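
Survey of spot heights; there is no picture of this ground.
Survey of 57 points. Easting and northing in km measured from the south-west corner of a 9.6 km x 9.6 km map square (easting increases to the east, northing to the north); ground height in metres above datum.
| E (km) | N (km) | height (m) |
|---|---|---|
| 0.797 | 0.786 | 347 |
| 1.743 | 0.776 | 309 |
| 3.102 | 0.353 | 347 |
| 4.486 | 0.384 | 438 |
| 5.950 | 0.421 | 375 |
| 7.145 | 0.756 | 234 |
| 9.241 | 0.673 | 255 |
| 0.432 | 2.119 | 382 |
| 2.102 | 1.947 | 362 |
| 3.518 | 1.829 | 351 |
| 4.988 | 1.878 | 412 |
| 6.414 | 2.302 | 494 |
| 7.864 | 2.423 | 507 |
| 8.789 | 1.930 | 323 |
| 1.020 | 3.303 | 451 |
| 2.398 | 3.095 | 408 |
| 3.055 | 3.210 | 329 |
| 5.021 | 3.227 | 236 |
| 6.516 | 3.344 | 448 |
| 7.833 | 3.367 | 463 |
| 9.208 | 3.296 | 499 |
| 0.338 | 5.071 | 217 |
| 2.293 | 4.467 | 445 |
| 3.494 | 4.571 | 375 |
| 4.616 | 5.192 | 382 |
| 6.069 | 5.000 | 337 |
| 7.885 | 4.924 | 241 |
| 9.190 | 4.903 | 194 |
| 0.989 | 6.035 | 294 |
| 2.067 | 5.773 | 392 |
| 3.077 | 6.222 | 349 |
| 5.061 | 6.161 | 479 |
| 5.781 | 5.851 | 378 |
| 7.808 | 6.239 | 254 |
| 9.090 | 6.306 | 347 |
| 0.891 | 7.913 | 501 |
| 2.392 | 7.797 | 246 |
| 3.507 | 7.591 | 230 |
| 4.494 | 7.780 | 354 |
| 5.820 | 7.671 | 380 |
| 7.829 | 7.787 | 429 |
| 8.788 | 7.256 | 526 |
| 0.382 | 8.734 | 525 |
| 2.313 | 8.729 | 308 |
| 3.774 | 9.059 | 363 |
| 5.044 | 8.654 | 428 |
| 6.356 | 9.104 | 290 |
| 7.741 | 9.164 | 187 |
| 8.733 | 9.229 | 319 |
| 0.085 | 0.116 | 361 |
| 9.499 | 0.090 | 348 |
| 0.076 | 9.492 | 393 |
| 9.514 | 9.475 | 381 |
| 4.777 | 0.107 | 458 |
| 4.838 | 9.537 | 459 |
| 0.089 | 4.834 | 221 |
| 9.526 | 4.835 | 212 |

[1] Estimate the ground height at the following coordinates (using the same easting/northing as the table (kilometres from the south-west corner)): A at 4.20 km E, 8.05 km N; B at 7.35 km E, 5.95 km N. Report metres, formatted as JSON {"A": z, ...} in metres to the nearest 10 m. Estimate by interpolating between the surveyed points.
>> {"A": 360, "B": 270}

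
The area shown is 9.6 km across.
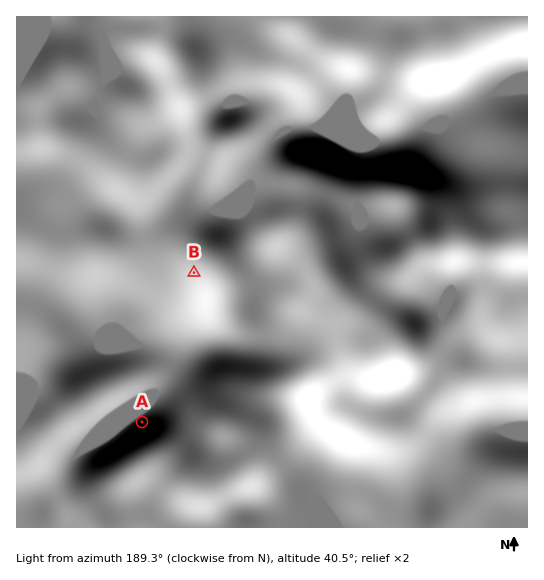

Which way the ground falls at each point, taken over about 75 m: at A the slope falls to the NW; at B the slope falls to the SW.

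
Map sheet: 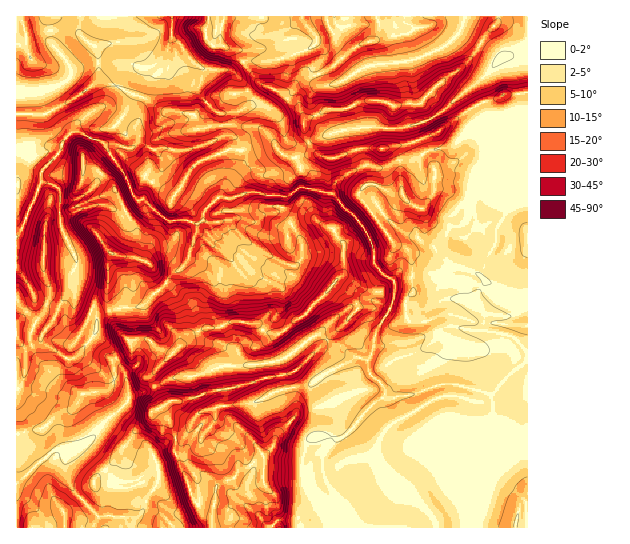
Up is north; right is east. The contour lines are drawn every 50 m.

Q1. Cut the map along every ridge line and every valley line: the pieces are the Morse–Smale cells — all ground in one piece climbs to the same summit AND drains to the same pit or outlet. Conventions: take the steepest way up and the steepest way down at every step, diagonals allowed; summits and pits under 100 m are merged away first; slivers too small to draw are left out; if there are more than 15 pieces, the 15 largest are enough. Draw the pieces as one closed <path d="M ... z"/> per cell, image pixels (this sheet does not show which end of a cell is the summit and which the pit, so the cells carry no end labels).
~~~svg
<path d="M511 56l-12 3-18 21-47 37-31 11-13 1-24-2-27 4-30 11 3 7 6 6-5-2-23 4-7-2-7-8-5-10-10-9-30-4-8 2 0 9 10 1 6 6 1 5-1 16-19 32 1 2 10 2 18-7 40 4 12-9 30 6 7-13 27-15 18 3 16-8 12 0 8-3 8-6 19-3 9-4 16-16 15-9 11-3 18 1-10 6-12 12-6 42-6-1-9 7-7 18-14 17-7 29 4 15 5 4-8 6-16 1-6 3-14 0-8-3-8 6 0 22-17 30-3 19-5 9 1 14 12 10 4 11-21 19-19 23-14 5-8 16 1 20 8 14 12 15 7 22 177-1 0-468-13 0z"/><path d="M17 269l0 214 34-31 7-4 8 0 3 3-4 10 0 10 4 12 6 10 24 24-5 11 257-1-7-21-12-15-8-14-1-20 8-16 14-5 19-23 21-19-4-11-12-10-1-14 5-9 3-19 17-30 2-19-4-3-9-6-5 8-2 20-10-1-15 7-16 12-16 16-7 2-22 19-26 8-42 3-2 6 4 14 0 18-26 10-9 18-5 4-14 3-12 9-4 4 4 12 0 6-4 0-19 10-13 0-7-2-31-33 14-13 6-10 25-22 0-16-4-14-13-22-16-15 2-13-1-7-17-7-4-5 0-19-2-6-1 10-11 16-4 4-20-7-13-23z"/><path d="M302 187l-13 9-40-4-18 7-13-2-14 14-1 10-6 4 0 6-10 31-6 7-10 6-10 14-20 18-24 1-20 7-2 19 16 15 13 22 4 14 1 12 45-20 20-1 31-11 29 0 27-5 8-4 22-19 7-2 16-16 16-12 15-7 11 1 1-20 4-8-6-8-2-18-8-17-32-37z"/><path d="M79 16l-63 1 0 218 8-10 17-42 10 1 8 5 0 22 2 8 32-14 13 0 12 7 5 0 16-12 4 0 26 21 17-1 12 4 5-3 1-10 16-14 19-34 0-21-6-6-10 0-1-11-24 4-2-10-3-4-30-4-14-11-16-5-14-8-16-6-6 2 2-6-2-26-3-6-13-8-2-7z"/><path d="M514 116l-17 0-11 3-15 9-16 16-5 3-23 4-8 6-8 3-12 0-16 8-18-3-15 7-14 10-4 11 33 37 8 17 2 18 8 10 10 5 8-7 8 3 14 0 6-3 16-1 8-6-5-4-4-15 7-29 14-17 7-18 9-7 6 1 6-42 12-12z"/><path d="M461 29l-11 14-32 16-48 6-39 20-26-1-10 5-7 10 7 4 8 11 1 17 4 11 31-11 15-3 49 0 23-7 16-9 39-32 20-22z"/><path d="M143 200l-4 0-16 12-5 0-12-7-13 0-14 4-19 10 1 10 15 29 0 8-4 8 3 9 0 19 4 5 15 5 3 5 2-4 18-5 17 0 9-3 22-20 8-12 11-7 5-9 0-6 8-20 0-6-11-5-17 1z"/><path d="M171 16l-90 0-2 13 1 5 5 6 9 5 3 6 2 26-3 5 7-1 16 6 14 8 16 5 14 11 30 4 3 4 2 10 24-4 0-12 16-1 5-3 6-4 2-8-11-19-6-6-8-3-23 0-11-7-11-16-9-8z"/><path d="M527 16l-226 1 3 6 13 16-1 8 4 8 0 6-4 6 0 7 7 11 8 0 39-20 39-4 25-9 16-9 11-14 38 28 12-1 4 3 12 0z"/><path d="M218 368l-24 8-20 1-27 14-17 5-3 7-20 16-10 14-14 13 34 34 17 1 19-10 4 0 0-6-4-8 1-5 15-12 14-3 5-4 9-18 26-10 0-18z"/><path d="M47 183l-7 0-16 42-8 12 0 32 8 8 13 23 21 7 14-20 0-14 4-7 0-8-15-29-2-18 1-20-3-4z"/><path d="M66 448l-8 0-7 4-35 31 1 45 76-1 6-10-24-24-6-10-4-12 0-10 4-10z"/><path d="M301 16l-91 0-5 18 2 5 4 5 27 7 5 10 34-1 30-11 9-6 1-4-2-5-11-11z"/><path d="M243 63l-11 8 13 15 6 11 0 5-4 5-9 5-16 1 1 12 38 3 10 9 6 12 6 6 7 2 25-4-6-10-12 2-10-4-4-15-11-16 5-1 10-11-6-6-20-8z"/><path d="M278 212l-12 1-9 8-12-2-16 2 21 23 32 19 13 2 6-6 0-17-9-17z"/>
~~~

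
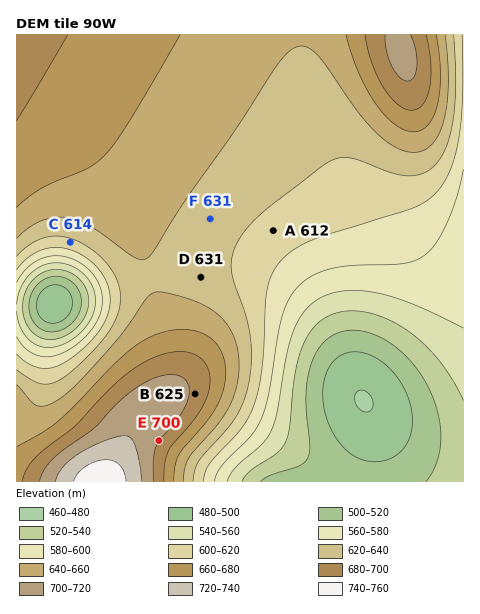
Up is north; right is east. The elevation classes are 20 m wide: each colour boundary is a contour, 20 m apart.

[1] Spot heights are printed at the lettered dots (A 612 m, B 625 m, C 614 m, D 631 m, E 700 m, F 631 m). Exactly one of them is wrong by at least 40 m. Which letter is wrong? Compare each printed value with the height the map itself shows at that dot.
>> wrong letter B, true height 695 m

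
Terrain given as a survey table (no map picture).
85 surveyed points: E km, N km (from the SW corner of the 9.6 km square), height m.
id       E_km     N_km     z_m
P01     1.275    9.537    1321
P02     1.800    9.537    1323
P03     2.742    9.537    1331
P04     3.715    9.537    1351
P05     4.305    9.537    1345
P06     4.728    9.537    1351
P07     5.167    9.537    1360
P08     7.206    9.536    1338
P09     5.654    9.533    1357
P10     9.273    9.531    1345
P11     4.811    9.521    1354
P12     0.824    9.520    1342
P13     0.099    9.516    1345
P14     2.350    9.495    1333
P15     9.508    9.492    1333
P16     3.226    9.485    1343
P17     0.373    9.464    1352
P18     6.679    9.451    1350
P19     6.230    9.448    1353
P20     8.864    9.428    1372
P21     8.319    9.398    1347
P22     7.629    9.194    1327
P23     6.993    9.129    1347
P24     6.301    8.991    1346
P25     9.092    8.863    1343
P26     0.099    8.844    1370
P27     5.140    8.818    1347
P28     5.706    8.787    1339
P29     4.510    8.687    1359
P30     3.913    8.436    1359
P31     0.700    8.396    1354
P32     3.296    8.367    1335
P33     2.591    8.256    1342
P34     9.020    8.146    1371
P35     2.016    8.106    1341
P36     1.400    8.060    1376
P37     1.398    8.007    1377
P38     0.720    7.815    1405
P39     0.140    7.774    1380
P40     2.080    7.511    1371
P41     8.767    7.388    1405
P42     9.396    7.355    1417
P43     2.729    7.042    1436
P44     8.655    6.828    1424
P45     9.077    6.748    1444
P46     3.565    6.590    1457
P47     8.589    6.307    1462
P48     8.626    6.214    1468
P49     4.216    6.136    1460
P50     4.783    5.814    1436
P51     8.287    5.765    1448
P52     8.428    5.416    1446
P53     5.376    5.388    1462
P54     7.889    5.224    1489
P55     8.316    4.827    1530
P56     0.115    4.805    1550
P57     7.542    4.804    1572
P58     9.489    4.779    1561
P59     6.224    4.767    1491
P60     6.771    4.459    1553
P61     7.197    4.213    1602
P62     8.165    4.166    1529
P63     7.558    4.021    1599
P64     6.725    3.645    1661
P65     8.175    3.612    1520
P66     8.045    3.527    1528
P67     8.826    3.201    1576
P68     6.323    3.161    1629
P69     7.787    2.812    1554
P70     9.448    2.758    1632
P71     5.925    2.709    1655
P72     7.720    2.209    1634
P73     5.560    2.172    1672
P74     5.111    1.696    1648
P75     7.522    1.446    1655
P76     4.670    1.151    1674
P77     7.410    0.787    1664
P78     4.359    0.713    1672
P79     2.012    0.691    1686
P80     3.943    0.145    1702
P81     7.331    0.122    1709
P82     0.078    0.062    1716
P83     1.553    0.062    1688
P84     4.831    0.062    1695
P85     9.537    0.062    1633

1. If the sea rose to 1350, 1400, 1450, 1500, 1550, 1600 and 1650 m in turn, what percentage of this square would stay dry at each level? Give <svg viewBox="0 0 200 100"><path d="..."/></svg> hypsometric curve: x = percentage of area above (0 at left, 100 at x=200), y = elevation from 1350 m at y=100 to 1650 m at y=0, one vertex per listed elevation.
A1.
<svg viewBox="0 0 200 100"><path d="M182 100l-25-17-26-16-23-17-20-17-26-16-26-17"/></svg>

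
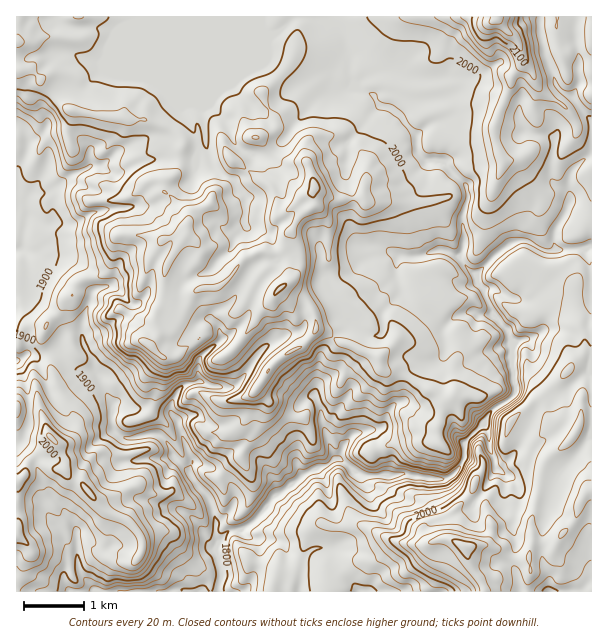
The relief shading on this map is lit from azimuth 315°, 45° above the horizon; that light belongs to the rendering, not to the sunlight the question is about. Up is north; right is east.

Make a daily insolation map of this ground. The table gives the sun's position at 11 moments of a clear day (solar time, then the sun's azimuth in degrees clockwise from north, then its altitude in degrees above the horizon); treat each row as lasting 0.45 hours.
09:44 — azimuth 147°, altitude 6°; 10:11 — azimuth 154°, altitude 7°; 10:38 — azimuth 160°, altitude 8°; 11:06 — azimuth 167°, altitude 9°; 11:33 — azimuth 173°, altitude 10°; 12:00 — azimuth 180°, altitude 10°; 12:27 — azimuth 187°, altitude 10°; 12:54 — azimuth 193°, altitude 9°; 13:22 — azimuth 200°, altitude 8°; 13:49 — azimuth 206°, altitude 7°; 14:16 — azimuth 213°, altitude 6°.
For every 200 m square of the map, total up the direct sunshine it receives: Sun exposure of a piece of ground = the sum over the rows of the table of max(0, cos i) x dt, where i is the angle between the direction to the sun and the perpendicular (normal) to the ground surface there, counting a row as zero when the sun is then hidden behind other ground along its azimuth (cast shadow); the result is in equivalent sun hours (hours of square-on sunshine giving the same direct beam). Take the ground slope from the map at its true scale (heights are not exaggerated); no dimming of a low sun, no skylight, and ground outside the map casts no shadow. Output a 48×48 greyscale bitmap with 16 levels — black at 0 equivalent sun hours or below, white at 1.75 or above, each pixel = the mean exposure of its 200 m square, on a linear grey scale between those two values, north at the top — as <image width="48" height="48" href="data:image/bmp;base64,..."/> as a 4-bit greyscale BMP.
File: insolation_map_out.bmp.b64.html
<image width="48" height="48" href="data:image/bmp;base64,Qk32BAAAAAAAAHYAAAAoAAAAMAAAADAAAAABAAQAAAAAAIAEAAATCwAAEwsAABAAAAAAAAAAAAAAABEREQAiIiIAMzMzAERERABVVVUAZmZmAHd3dwCIiIgAmZmZAKqqqgC7u7sAzMzMAN3d3QDu7u4A////AJqHub///sqpdqhWd2ZmmZu5vtuVd5q7l4mYeN3//ImYZnpmZ2ZXmYi+7rtkRoiYd5yZeamHzLqVR4dEVmRWd5qsuJl2Z3aHd6ZmeGZUaauFVlEiRmZlaK3bmaiIZEd4h3JGdniIVpl3hQFWd4mYiXMSJSACI1VXh1VXiZmnIzJKeKQjRWdncwAyEAAEREVDeFZ4mqhCNCKHeX1CI0M1IAIAACEiNDZUeGaIq5RDR5tjinnDESJEEBAQABVDRUZlWJmLuDEnlTUmyKrLQBFSASIgAANyQ1VlRWirgzMiNCI7eMp7tRExEgAAAAJTFnZmQxZ1UzQxASJlirebmbYCz9zf/4AliHV3VCWJUzVFZ2id62ipm9x2mKzN7YNSt2VYdFWVRkAAAGe9q6mpqpaXEUeHdSQTeGZEloQwE1WNura3Zomqq4a8lkZ2Z74iV2Z1V4YiNFZUellVuomsl2iszMhkRri0JXZVRlUjQ0VmiLztvO/ahTq5zNg2d4r+EEZURRQ1M0eZy+dmECjHmoiajL3KhVVYkBRmRBJFRFeJr/+UmVF8u7lpq8uVMyMzIVJIYxFEV3m7r//t/7Qq3Ny5qYZVRERENFM0dmNUd4v//onpScgiv/rMuGZndVZTRENERqqXdYq91VWPUYtyBM2pQRZ2VVVoVBRVRXeZZ4dkJXdmiErIZGtSNlREVVVEWthEZURZmJ10RmZ0epauynRFZlQ0V0IQfJmGVVQ3qjJyFWaJpmeLp2NWZFNFZoiWtlZmVWVVeGMFhGZ5qWdYlzNmVFVWZlZGNnZmZmZTSJU2l3ZEWHZTeVVkRVVmZVQ6qHdmZmZTElqnZ3d1I4ZkNYd0RFVlZmN1d3d2VVVVRXq4d1h4ckh2VWh1VVUxIxfUJWQjQ2ZmZ4rKV2eGdhFEdldmZmiqdZWLQBI0VXZmZ4eZdFZ1RDEUdmiIiZmZq5h5uYqHmmZmZVMQESRUV1VpSLuIu6mImXiZmoiVV2d3nFEAIzI3pmZmd8yLvLmIiJeKmIeHVmZniIeJh2ICVFVUN3aZh3dmZ4dpmId3ZndmQUU1h2MRJWmVU2YiRVVVVUVnmIdnh3dodCEiNEdTFJdFREJFVWVUQzuFmZd4d3d42lZ2MRNVapQ0aFNFRUVUM4dmeZmJhHaImIplZ3d2dSZ1IhRFU0Vlq4dnVFh4qHaJZ6ipdmZmY2umQjVmQ0VWd2Z3VDNmiGl3iruqqXRWU0EVYhJFRFVYVmZmd2mHd7uru5d2ZURVRlM1VTMzVVR3d2ZUdoeKduzJMjRFVVZmVUV0RVREVmd1VWZkaHi3PKu1RVVDRGZmZUZmVWZmVnd3d2ZVWptUhqh3d1RVVmZmZlMld2ZmZmZmZmZWibhZhmZFZWZmZmZmZmZUd3ZmZmZ3h3eJR7RoZ3ZlZmZmZmZmZmZmZ3dmZnd2Z3nNmnR3iJiJmHZmZmZmZmZmZmZmZ3d3d5vs7FV2Z1VVRGZmZmZmZmZmVVVmd3iJmarP5UV2dmVViYd2ZmZmZmZndVVmd3iZqrpolkZmdQ=="/>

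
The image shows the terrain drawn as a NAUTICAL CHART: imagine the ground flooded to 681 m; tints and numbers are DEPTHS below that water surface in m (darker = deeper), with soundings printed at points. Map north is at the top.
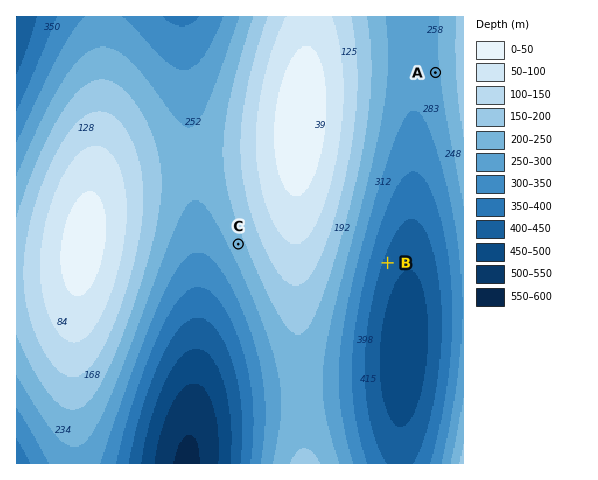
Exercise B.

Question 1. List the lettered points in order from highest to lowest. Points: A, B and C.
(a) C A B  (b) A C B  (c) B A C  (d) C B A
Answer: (a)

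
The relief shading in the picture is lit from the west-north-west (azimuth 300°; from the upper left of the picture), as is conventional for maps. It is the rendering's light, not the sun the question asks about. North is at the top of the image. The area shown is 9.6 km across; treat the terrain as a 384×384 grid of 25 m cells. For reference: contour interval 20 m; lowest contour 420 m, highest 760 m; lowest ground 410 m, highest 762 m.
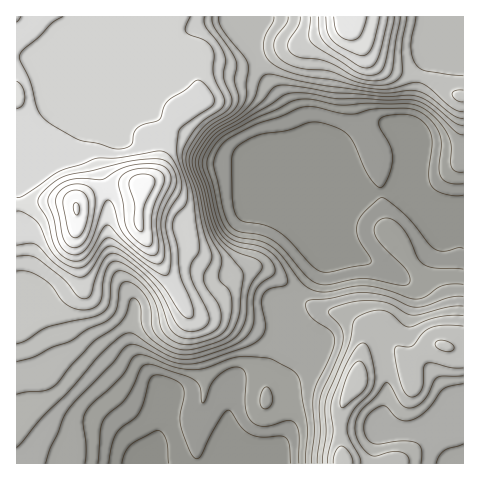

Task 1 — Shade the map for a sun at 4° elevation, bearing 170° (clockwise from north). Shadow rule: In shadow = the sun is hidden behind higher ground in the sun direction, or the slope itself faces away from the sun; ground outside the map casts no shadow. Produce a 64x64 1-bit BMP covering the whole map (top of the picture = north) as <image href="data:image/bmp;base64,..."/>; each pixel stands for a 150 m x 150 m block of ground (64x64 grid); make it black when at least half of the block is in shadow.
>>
<image width="64" height="64" href="data:image/bmp;base64,Qk0+AgAAAAAAAD4AAAAoAAAAQAAAAEAAAAABAAEAAAAAAAACAAATCwAAEwsAAAIAAAAAAAAA////AAAAAAAAAAAAAAAAAAAAAAAAAB4AAAAAAAAAHwAAAAAAAAAeAAAAAAAAAAAAAAAAAAAAAAAAAAAAAAAAAAAAAAAAAAAAAAAAAAAAAAAAAAAAAAgAAAAAAAAADAAAAAAAAAAeAAAAAAAAAB8AAAAAAAAADwAAAAAAAAAPgAAAAAAAAA+AAAAAAAAAD4AAAAAAAAAHAAAAAAAAAAMAAAAAAAAAAAB/AAAAAAAAAP8AAAAAAAAB/wAAAAAABH//AAAAAAA///8AAAAAAD///wAAAAAAf///AAAAAAB///4AAAAAAH///gAAAAAAf/x+AAAAAP4f+D4AAAAH/gPgHAAAAA/8AAAIAAAAD/wAAAAAAAAP+AAAAAAAAA/4AAAAAAAAD/AAAAAAAAAP4AAAAAAAAA/AAAAAP4AAB4AAAAB/4AAAAAAAAD/wAGAAAAAAH//4YAAAAAAf//4AAAAAAA///AAAAAAAD//8AAAAAAAH//wAAAAAAAf/+AAAAAAAB//wAAAAAAAHj/AAAAAAAAMH4AAAAAAAAgfgAAAAAAAAA8AAAAAAAAABgAAAAAAAAAAAAAAAAAAAAAAAAAAAAAAAAAAAAAAAAAAAAAAAAAAAAAAAAAAAAAAAAAAAAAAAAAAAAAAAAAAAAAAGAAAAAAAAAAwAAAAAAAAAAAAAAAAAAAAAAAAAAA=="/>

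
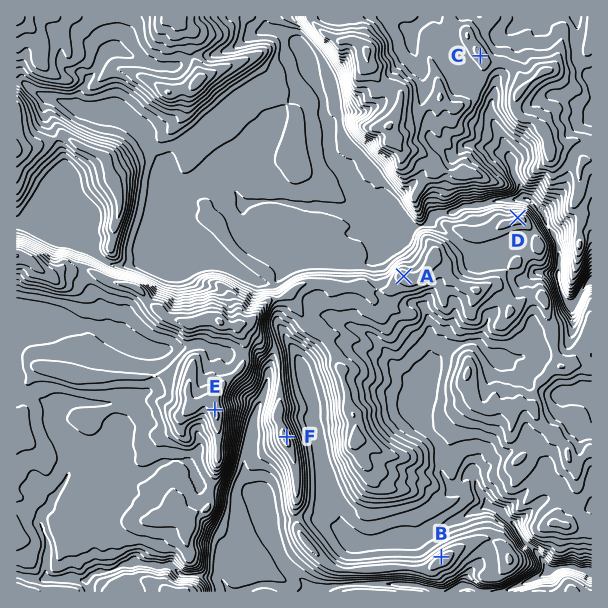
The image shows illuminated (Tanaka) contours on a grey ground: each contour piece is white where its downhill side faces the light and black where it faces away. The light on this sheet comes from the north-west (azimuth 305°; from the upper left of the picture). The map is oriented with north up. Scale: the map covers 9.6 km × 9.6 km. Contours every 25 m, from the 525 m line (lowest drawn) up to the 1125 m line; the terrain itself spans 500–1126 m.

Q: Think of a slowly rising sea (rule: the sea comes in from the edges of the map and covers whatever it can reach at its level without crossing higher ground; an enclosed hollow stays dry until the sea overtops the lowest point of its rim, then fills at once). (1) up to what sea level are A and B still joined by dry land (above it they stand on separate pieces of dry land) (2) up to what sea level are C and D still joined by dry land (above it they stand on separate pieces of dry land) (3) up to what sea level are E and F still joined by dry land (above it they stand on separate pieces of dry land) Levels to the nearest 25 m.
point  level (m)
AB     775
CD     800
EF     850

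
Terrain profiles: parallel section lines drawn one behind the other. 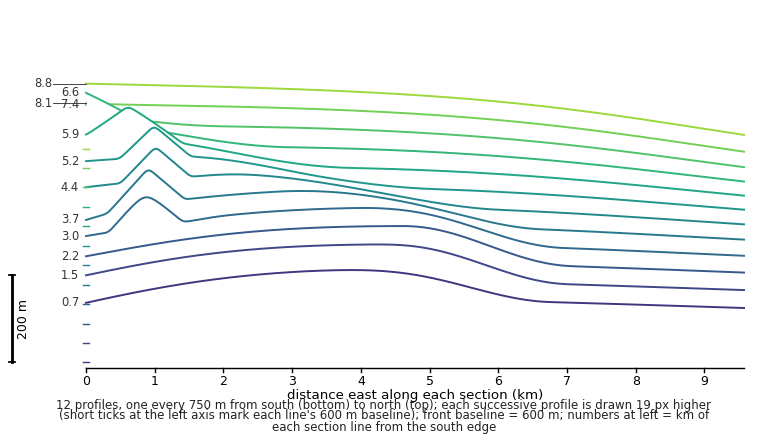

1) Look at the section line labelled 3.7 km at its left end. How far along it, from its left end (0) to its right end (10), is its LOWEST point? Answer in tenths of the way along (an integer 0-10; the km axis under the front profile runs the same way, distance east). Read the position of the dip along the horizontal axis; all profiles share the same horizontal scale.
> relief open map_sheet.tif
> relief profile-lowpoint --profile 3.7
10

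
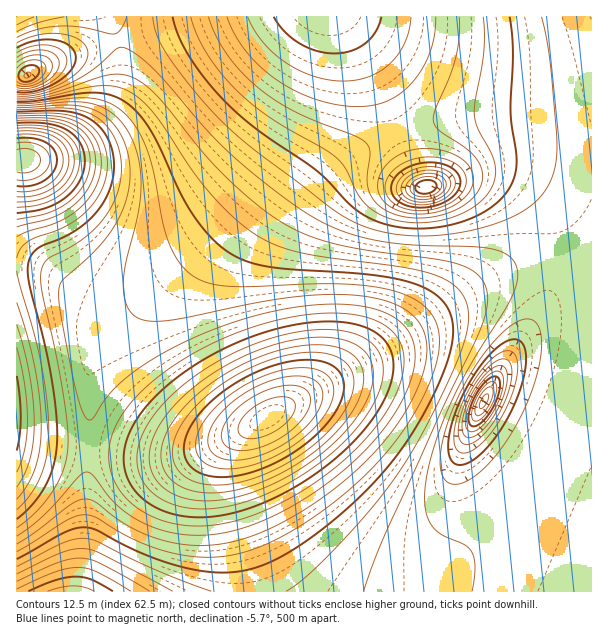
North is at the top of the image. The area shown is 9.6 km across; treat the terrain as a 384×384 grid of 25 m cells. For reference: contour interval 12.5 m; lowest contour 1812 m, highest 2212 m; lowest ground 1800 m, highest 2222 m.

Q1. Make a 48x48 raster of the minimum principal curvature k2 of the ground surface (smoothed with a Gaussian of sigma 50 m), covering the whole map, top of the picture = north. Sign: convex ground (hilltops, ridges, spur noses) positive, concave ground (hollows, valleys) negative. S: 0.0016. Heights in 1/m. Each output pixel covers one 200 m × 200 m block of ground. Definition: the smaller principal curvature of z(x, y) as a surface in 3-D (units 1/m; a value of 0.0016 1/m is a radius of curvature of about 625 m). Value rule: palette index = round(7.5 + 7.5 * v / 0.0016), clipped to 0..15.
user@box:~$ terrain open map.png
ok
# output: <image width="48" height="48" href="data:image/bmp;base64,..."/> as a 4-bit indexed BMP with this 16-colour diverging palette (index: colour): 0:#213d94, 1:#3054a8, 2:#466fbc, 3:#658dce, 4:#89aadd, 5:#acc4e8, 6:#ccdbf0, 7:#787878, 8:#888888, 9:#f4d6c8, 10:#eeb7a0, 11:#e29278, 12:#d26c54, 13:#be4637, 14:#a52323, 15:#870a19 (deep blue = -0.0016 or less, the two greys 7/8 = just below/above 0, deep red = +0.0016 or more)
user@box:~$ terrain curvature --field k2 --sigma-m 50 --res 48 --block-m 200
<image width="48" height="48" href="data:image/bmp;base64,Qk32BAAAAAAAAHYAAAAoAAAAMAAAADAAAAABAAQAAAAAAIAEAAATCwAAEwsAABAAAAAAAAAAlD0hAKhUMAC8b0YAzo1lAN2qiQDoxKwA8NvMAHh4eACIiIgAyNb0AKC37gB4kuIAVGzSADdGvgAjI6UAGQqHAHd3d3d3d3d3d3d3d3d3d3d3d3d3d3d3d3d3d3d3d3d3d3d3d3d3d3d3d3d3d3d3d3d3d3d3d3d3d3d3d3d3d3d3d3d3d3d3d3d3d3eHd3d3d3d3d3d3d3d3d3d3d3d3d4d3d3eIh3d3d3d3d3d3d3d3d3d3d3d3d4d3d3eIiHd3d3d3d3d3d3d3d3d3d3d3d4d3d3d4iId3d3d3d3d3d3d3d3d3d3d3d4d3d3d3iIh3d3d3d3d3d3d3d3d3d3d3d4d3d3d3eIiId3d3d3d3d3d3d3d3d3d3d4d3d3d3d4iIiIh3d3d3d3d3d3d3d3d3d4d3d3d3d3iIiIiId3d3d3d3dmd3d3d3d4d3d3d3d3iIiIiIiHd3d3d3dlZ3d3d3d4d3d3d3d3eIiIiIiId3d3d3d1Rnd3d3d4d3d3d3d3eIiIiIiIiHd3d3d2JHd3d3d4d3d3d3d3d4iIiIiIiHd3d3d3MGd3d3d4d3d3d3d3d3iIiIiIiId3d4h3YCd3d3d4d3d3d3d3d3eIiIiIiIh3d4iHcgZ3d3d4d3d3d3d3d3d4iIiIiIh3d3iHdgN3d3d3d3d3d3d3d3d3eIiIiIh3d3eHd0Jnd3d3d3d3d3d3d3d3d3iIiId3d3d3d2RXd3eHd3d3d3d3d3d3d3d3d3d3d3d3d3Znd3eHd3d3d3d3d3d3d3d3d3d3d3d3d3dnd3eHd3d3d3d3d3d3d3d3d3d3d3d3d3d3d3eHd3d3d3d3d3d3d3d3d3d3d3d3d3d3d3eHd3d3d3d3d3d3d3d3d3d3d3d3d3d3d3eHd3d3d3d3d3d3d3d3d3d3d3d3d3d3d3eHd3d3d3d3d3d3d3d3d3d3d3d3d3d3d3eHd3d3d3d3d3d3d3d3d3d4d3d3d3d3d3eHd3d3d3d3d3d3d3d3d3d3d3d3d3d3d3d3d3d3d3d3d3d3d3d3d3d3d3d3d3d3d3d3d3d3d3d3d3d3d3d3d3d3d3d3d3d3d3d3d3d3d3d3d3d3d3d3d3d3d3d3d3d3d3d3d3d3d3d3d3d3d3d3d3d2VVVmd3d3d3d4iId3d3d3d3d3d3d3d3d2UgAkZ3d3d3d4iIh3d3d3d3d3d3d3d3d3ZUM0Znd3d3d5mIh3d3d3d3d3d3d3d3d3d2ZmZ3d3d3d5mIh3d3d3d3d3d3d3d3d3d3d3d3d3d3d4iIh3d3d3d3d3d3d3d3d3d3d3d3d3d3d4iId3d3d3d3d3d3d3d3d3d3d3d3d4d3d4h3d3d3d3d3d3d3d3d3d3d3d3d4iIh3d3d3d3d3d3d3d3d3d3d3d3d3d3d4iIh3d1ZmZnd3d3d3d3d3d3d3d3d3d3d3eHd3dwJFZnd3d3d3d3d3d3d3d3d3d3d3d3d3dzI0Vmd3d3d3d3d3d3d3d3d3d3d3d3d3d2VVZnd3d3d3d3d3d3d3d3d3d3d3d3d3d3ZmZ3d3d3d3d3d3d3d3d3d3d3d3d3d3d3d3d3d3d3d3d3d3d3d3d3d3d3d3d3d3d3d3d3d3d3d3d3d3d3d3d3d3d3d3d3d3dw=="/>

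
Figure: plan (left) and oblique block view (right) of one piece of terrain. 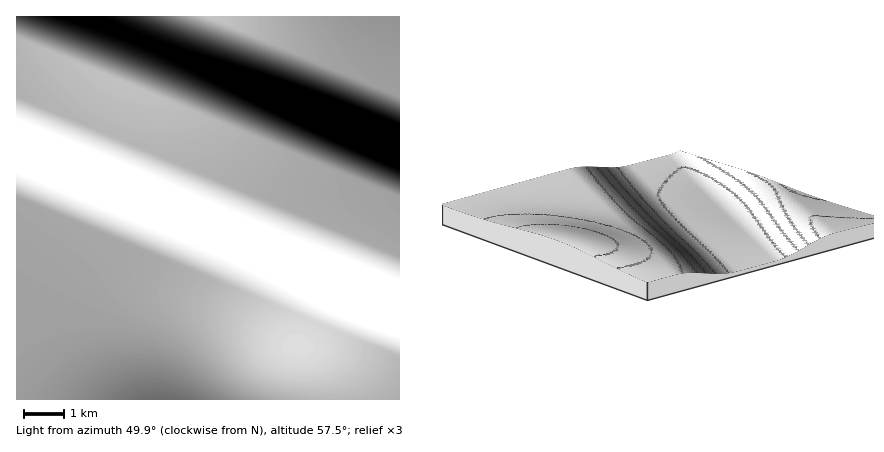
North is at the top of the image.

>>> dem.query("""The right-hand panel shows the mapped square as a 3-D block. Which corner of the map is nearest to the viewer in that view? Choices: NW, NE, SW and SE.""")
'SE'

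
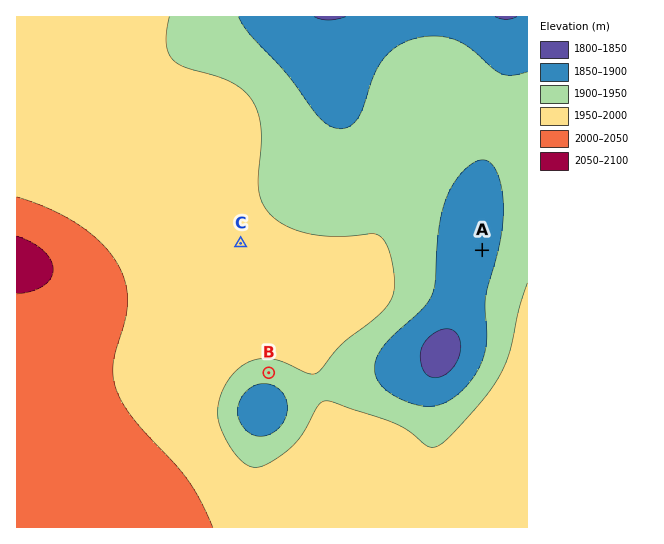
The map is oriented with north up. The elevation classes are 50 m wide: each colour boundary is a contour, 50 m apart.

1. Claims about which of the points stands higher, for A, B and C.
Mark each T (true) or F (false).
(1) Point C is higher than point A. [T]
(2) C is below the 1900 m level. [F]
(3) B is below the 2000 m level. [T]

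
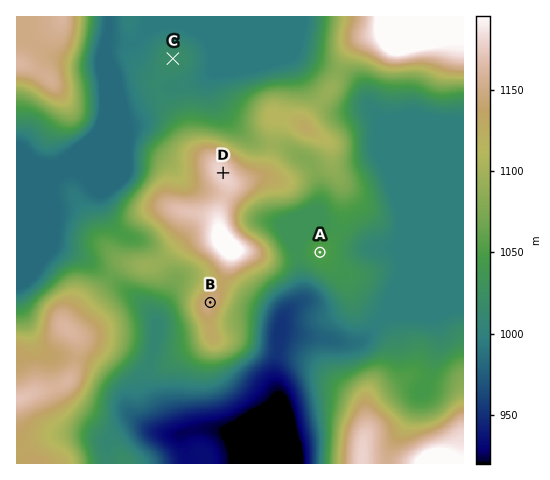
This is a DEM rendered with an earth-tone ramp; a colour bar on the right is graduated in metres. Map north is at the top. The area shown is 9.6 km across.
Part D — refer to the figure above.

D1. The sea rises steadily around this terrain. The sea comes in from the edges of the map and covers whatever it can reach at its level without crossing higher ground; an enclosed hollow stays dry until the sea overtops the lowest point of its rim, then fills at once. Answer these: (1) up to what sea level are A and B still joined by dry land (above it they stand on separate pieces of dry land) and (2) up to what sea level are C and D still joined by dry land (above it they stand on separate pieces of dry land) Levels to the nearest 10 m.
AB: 1040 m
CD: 1010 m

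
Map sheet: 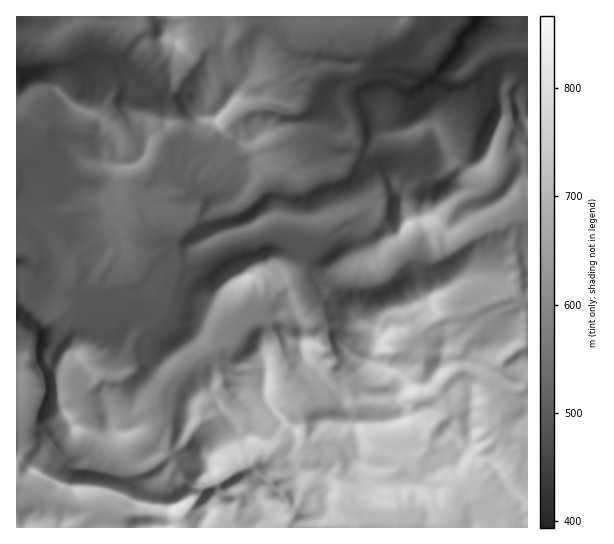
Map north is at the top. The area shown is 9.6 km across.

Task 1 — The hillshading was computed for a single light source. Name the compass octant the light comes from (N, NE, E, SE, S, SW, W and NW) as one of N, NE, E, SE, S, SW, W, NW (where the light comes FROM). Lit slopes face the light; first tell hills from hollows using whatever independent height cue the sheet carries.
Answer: SE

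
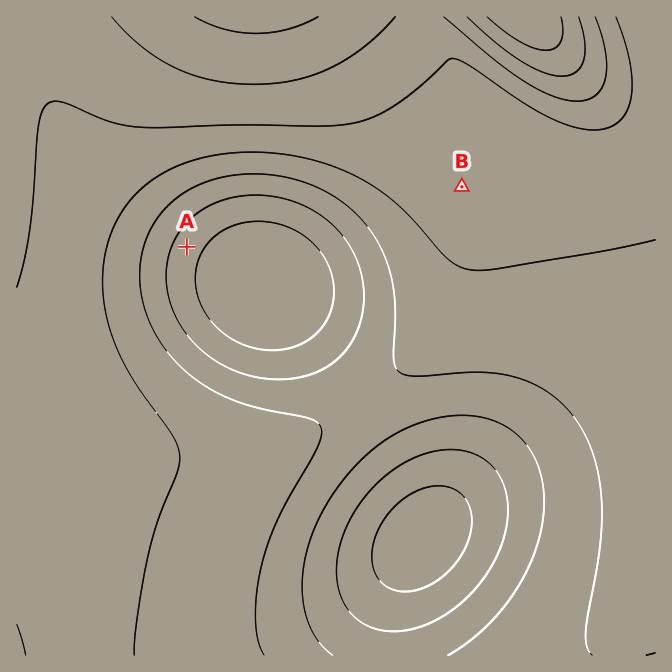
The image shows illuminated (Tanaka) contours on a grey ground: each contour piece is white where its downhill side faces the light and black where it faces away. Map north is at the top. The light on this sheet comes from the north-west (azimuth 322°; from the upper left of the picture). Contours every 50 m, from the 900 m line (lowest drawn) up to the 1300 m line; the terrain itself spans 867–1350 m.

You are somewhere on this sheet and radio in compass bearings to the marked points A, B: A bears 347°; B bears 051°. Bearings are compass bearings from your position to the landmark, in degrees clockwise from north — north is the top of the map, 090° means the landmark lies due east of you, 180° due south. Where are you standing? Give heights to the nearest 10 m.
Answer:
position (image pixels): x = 218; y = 384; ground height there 1040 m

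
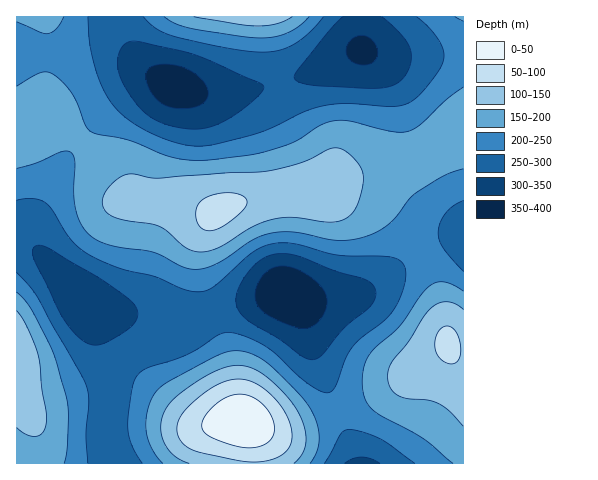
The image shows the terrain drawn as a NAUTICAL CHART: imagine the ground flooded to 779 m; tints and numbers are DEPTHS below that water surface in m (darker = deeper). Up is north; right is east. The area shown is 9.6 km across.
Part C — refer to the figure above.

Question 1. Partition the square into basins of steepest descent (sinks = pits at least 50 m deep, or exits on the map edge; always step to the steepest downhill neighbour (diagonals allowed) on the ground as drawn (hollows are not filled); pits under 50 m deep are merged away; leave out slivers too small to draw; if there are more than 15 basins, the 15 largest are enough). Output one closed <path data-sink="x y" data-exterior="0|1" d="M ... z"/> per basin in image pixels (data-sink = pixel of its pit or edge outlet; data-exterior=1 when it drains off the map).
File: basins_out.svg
<path data-sink="286 293" data-exterior="0" d="M463 130l-35 21-40 10-23 9-28 8-22 14-28 1-49 10-17 7-11 10-10 22 0 28 7 27 20 53 10 55 5 16-29 3-16-1-12-6-32-22-22-9-26 0-59 15-15 1-7-4-7-14-1 79 237 1-1-29-8-14 23 8 30-2 45-17 44-20 53-33 9-12 6 6 9 1z"/><path data-sink="81 299" data-exterior="0" d="M45 119l-13 1-16 10 0 253 6 12 9 7 9 0 54-14 29-3 16 3 14 7 32 22 12 6 16 1 29-3-5-16-10-55-20-53-7-27-1-18 3-15 5-14 9-9-37-11-33 0-14-3-4-4-9-21-17-18-34-28z"/><path data-sink="175 85" data-exterior="0" d="M269 16l-252 0-1 113 20-10 13 1 15 7 51 44 7 10 6 15 8 6 43 1 37 10 12-7 20-6 39-7 26-1 6-7 5-12-1-12-26-38-13-28-7-26z"/><path data-sink="362 50" data-exterior="0" d="M463 16l-194 1 6 40 9 38 13 28 26 38 1 12-10 19 23-14 28-8 23-9 40-10 36-21z"/><path data-sink="362 463" data-exterior="1" d="M448 345l-9 12-44 29-68 30-41 13-19 0-22-7 7 13 2 28 209 1 1-111-10-2z"/>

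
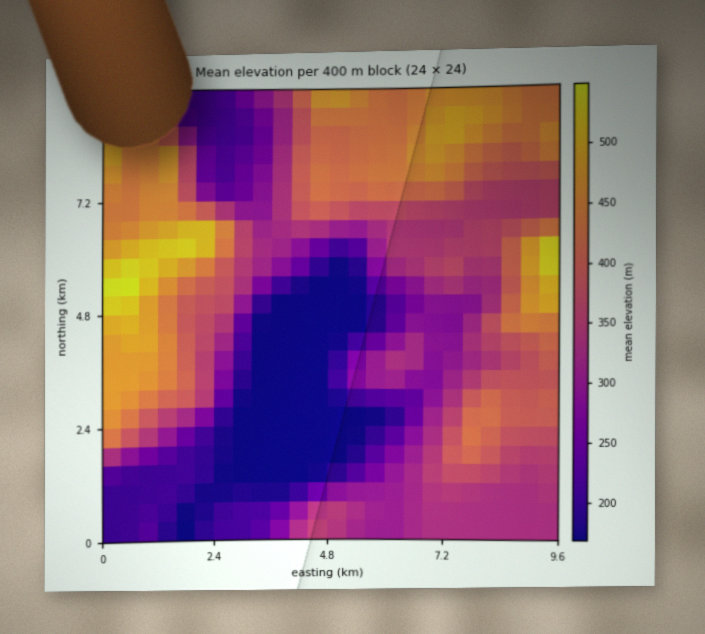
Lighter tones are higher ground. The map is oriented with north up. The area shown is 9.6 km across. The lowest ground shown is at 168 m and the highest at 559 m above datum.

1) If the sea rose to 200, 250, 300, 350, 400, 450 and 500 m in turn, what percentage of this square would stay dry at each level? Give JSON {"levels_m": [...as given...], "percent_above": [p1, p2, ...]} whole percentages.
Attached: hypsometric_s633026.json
{"levels_m": [200, 250, 300, 350, 400, 450, 500], "percent_above": [85, 73, 65, 47, 32, 15, 3]}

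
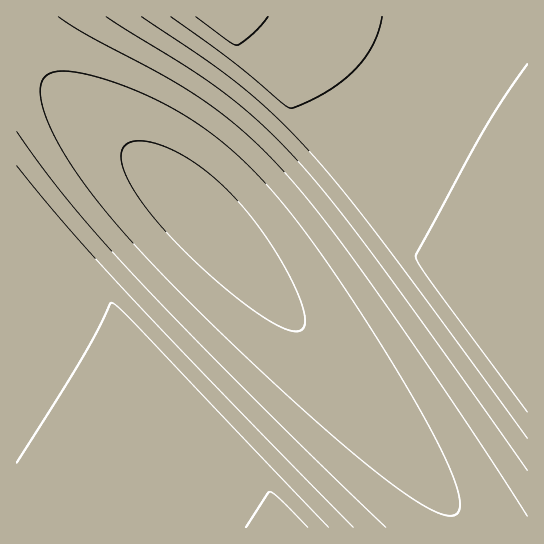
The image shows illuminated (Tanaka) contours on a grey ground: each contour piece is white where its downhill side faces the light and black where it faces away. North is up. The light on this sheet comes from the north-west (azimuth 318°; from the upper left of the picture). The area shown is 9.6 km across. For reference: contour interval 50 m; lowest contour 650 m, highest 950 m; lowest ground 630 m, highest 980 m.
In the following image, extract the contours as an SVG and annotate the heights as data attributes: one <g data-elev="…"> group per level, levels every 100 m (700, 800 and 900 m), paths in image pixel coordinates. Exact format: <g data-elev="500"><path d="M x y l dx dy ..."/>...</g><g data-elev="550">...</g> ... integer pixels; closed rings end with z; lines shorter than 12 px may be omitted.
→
<g data-elev="700"><path d="M446 515l-17-7-26-16-33-25-39-32-106-98-88-90-48-57-18-25-14-24-11-23-5-19 0-14 5-9 6-3 9-2 24 3 34 10 36 15 31 17 28 19 27 23 24 25 36 43 39 55 49 76 38 66 22 43 10 31 1 9-2 7-4 2z"/></g><g data-elev="800"><path d="M353 527l-126-129-100-105-60-67-50-60"/><path d="M106 17l81 50 33 23 37 30 34 34 36 42 44 57 156 217"/></g><g data-elev="900"><path d="M308 527l-29-29-9-6-24 35"/><path d="M527 64l-23 34-21 33-67 126 3 8 11 16 97 131"/><path d="M171 17l55 39 56 47 9 5 16-6 19-10 15-10 13-12 11-12 8-13 6-14 3-14"/></g>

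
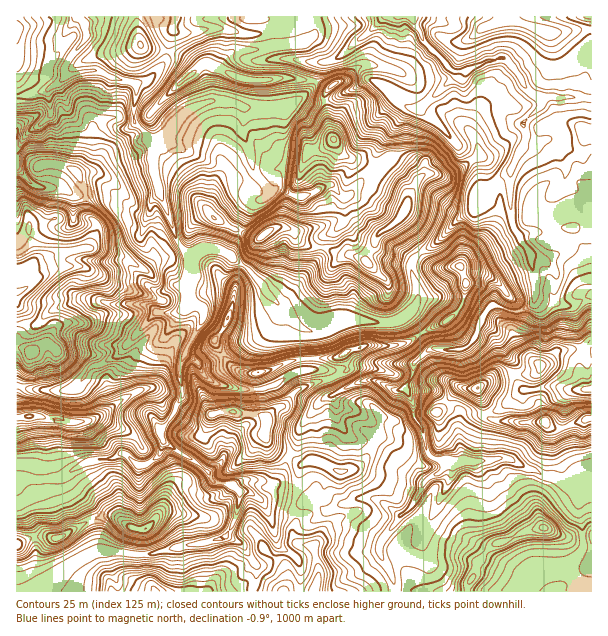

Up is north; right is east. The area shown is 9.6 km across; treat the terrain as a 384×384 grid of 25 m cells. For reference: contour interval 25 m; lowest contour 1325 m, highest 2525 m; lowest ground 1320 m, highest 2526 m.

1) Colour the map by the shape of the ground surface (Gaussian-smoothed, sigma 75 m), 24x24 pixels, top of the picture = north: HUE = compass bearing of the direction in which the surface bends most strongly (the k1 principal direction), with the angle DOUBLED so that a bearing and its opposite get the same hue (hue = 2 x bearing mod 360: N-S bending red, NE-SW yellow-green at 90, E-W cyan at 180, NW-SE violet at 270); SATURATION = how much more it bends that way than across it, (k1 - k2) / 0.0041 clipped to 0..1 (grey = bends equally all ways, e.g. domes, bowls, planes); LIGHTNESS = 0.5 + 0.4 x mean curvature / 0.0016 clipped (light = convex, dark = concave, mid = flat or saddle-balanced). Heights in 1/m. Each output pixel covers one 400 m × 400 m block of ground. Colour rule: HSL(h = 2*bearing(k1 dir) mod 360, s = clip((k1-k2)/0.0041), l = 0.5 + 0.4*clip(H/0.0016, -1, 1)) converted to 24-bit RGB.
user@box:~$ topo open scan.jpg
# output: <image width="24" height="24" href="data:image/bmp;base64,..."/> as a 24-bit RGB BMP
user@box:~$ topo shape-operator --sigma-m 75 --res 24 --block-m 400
<image width="24" height="24" href="data:image/bmp;base64,Qk32BgAAAAAAADYAAAAoAAAAGAAAABgAAAABABgAAAAAAMAGAAATCwAAEwsAAAAAAAAAAAAAe4RZV39eZnGMdb62dYy8ttnYXky9rIm8vYOqVmeIXo6deVOz2LuQSXGbi3GccE+Kep+AXWGDxYVjtH1NXnlyboJ5ioh4iWl3Sb7DvKU+JWkrTG4sU0YKPUgCPFkXXIU9sG6GnjCHVc2CoTlmtth3aUZofotgdUqWdIl0all/aqeO1IKYiH5TX2dGd4RNTZGErGri0cv16q74WyuOu8vw5tT3P3uXQaQ0CoYkUOLiOSijnMh7u3hsqGKmjnRuMo5/qXuRXXSGeKCCX6ul0Ifdyabmqt/sPDjEXnA/X2o8fXhIj3TVlNqe0DXW0qXnXIzDxZHUBrHGbihgtrN2h3paj5VOqotjnktgJZ5rUYWonJd7ZXhqXHZhqcd6iEdUcFdOdn9paoNZWYJ+YJt1q8ppLzl925aOb8LUeAAbOkAOXI0+r6Rbe19jtHZzWp58ep+fNphpI7lXgIe2g2mjeJOarKxYhUU+d35iY3M+iIVRX20kRXwTXScNAKEh04IKMwADBdea7KDPbcKDM7rOlaLOd5G4xnuoZ2B4hs+VjgJTSGMWY2oiZ10lkEkvgKFFX2ZFpGpzf0yQjMy7eL6YUt7mPajWSAC/9cLxhj1vQahj4uG5IltcjIFkiVZ2qXhrrYN/IQ3e9UVCWEmXoWx+olisV2S/sLfqklbD0tH6yNf8lYHu/M/14SQvOw4SAFY123i/1dL5obzz7Lbv2WjJJGVMfFOgecuMqOXhSABw9ODXcyp0XONOLufiVdHnO1TWrrHvRToAMC8DDyoJbKA72nfm4dH6BgC5ff93LhQFb0QBGjYF/0sz4U70DpEDX6UASyIFAxtC74xGzNn/9tT3M1GZqqwrUl8lVnAWmpLVp6DUT8DRHa1eX4NDdIM9cACRsQAsevORiPT+3Lr8oHb/Wzr//c76REXOOesPADMcUOs6VzAqwZBj6C7z3M/qsYLXkMZ3Xaq826WUkzFFVY04MHBGt6JQyFevAGi3/+fMGDobOk8mUGUfPk0ZSa0q8c3+upr//sz/ei4AC2MAEWoyW6U4dMV4ynnT85bnYLdAO6pChoPYumrTpVG7LIwiNJMoEytN/76VNFbGWGB/gV5ok3JLRVkmRjAHVm0ACjAX36v0+9DbATItttkAMVUciI8xmrolzH+CZYJIbUQjkKYjO8icOdOeOH6vSjWIKs+o/7S4YyZcc1NOyGl4V598VUF84PfUDiB0R0ce/uWlIzyhuvvjLB1qfKBbobFqu4rAtIDEZITIW95OUz+mlIXcalnAIkeCS+F4awAPmYwubYNMMKN022rYrurZgt9eDQdEo7Dy4fnSdoXHglCJUTN1ZoxYjJt0cpFKWpqvt3rX69DKOXKUnUOGvRmqjHMdPycPW2P47Nb1gcTUOsTYYpq/2W6k2UA+LX0xATIY5ey2wlKiekp/j0GFcZd4eYpxe5XPhYfYEVS+8O3GlClwMrN+SAxe5ajL0vn2DZqX56rJqqLo2lvRQWSQWZmG7Y3K4cPITpiYBV4IdjgvkCuMkbKGfYuQiH6K1NY/aEAakn0YdzQijbt/NDmHMiqYuuG9sm5caD5METscvEkAOGsRlFo3SHZIVnyT89LDizZEKJOSS3FrQ0uXsaWNbYOBi3t6yg5feJrLrd/chG26kqd6RChmTa+NpKlhs1JWYV2UZlGY72PLkkmzc7NcUKaQOYZ104uQ1uf1qD7yRp6nLHZwkZx7mm2fkox/GsfDr3KMkmFZpXRpq4KcXjl3V4Jffn1Zo66LclSLco6cK1a/6pvpvOvQUW/KTpHQgM+xzpGLPQkrt8uUf1S0TohseHpmlX5j4C3cKYU5pllevJtyVh+t9kViK2tVdZWNnZqDZWSIc4lnJJmPx3Zg37ScL2lFPJJOk406bBErfr+pm3ZtiWdcRoKefnOigq+zdoYtMlefgaq7dJiivDfRej7e8XyrKFojYVgpbFYlbHkuGUIYtdwdfL4Jxo7OaB9QgWM+RZl/iXGooXV8gaaljTeSeYtDgHlNfal8Po1cYYgpbDohhUwiGFwk2km68aTweqniqNP1rqv0oa7xBdvV/8zhnQdnQlS+k7q5YZiyUVcXqLthqEqDp1d9fZCdeoiTn6h9kmmbKH6rm3XDuZjBpc3TIYeairqEvIOisUCIsl8uuEcbjaQ0F14Xu5dgdXyYnq95dQxOzpapWoE7VWsykIhgjqNuYXtusJmDb5ChTC6OU4VRjKFwu51jQD1zhaBAoG4yqoFCYKFZaY6Sso6NlHinNqRjaH5AfiNadsuFc1Sa05G+dHy5dcHAdLW9S1y6"/>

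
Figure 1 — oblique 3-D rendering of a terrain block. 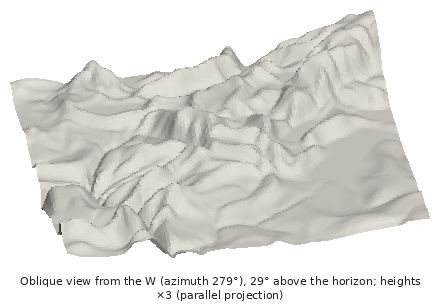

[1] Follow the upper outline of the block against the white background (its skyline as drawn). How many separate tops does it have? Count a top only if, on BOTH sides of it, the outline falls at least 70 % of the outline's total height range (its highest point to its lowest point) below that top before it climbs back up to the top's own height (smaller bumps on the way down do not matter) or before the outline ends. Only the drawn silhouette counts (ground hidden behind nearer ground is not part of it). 0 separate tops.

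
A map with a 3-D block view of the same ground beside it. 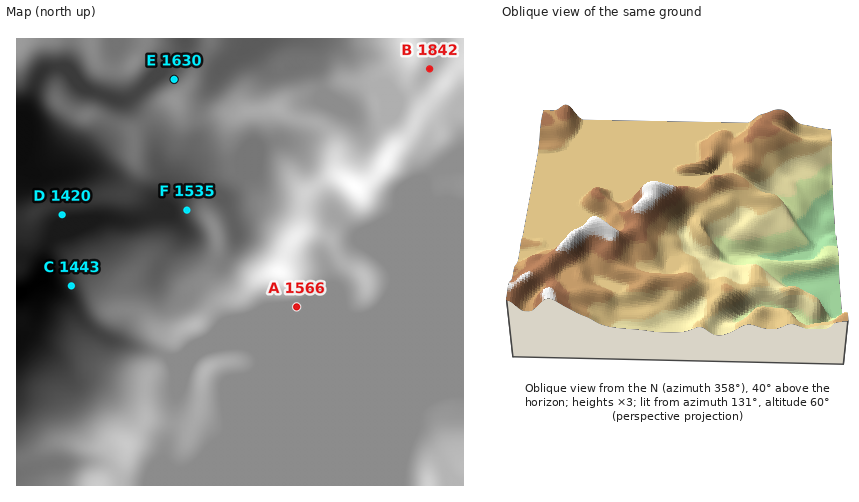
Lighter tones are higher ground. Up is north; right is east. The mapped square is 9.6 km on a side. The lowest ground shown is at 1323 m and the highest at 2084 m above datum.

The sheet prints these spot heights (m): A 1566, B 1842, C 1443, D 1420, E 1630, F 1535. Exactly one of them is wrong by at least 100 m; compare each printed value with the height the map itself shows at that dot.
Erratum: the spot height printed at A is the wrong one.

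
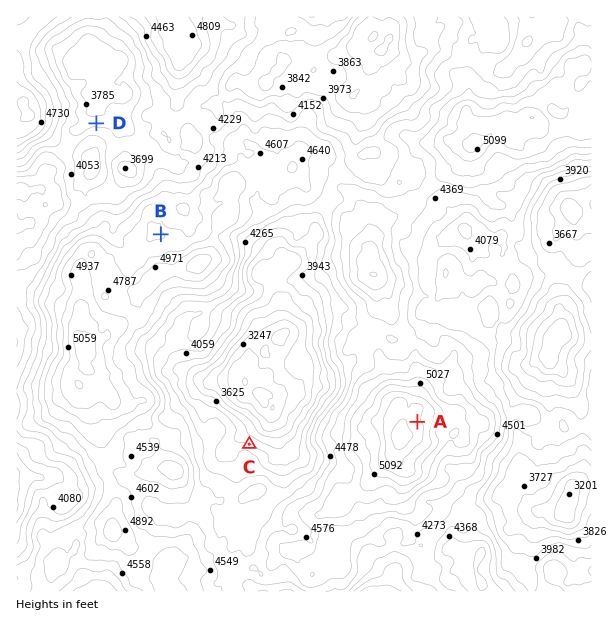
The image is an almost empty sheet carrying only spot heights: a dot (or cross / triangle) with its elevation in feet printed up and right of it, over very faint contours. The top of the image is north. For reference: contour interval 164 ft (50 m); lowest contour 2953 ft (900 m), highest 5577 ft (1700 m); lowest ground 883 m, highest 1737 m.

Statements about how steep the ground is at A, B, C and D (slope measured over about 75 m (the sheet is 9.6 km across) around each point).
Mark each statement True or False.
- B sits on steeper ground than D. False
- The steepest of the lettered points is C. True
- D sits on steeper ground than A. True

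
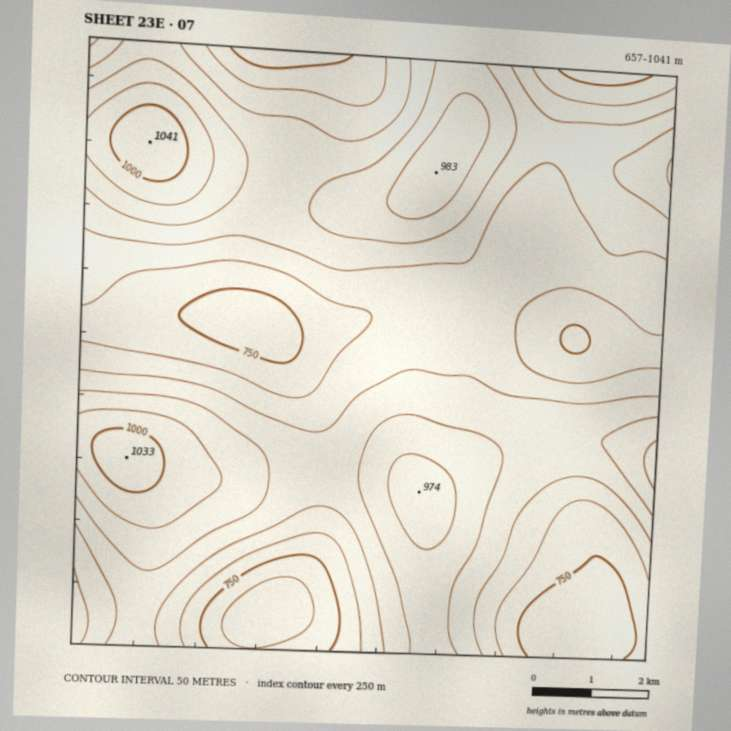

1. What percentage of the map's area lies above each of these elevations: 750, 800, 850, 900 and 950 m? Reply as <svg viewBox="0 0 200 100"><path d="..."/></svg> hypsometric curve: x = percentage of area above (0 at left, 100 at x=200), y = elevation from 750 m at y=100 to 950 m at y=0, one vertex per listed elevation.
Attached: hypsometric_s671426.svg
<svg viewBox="0 0 200 100"><path d="M183 100l-30-25-48-25-52-25-33-25"/></svg>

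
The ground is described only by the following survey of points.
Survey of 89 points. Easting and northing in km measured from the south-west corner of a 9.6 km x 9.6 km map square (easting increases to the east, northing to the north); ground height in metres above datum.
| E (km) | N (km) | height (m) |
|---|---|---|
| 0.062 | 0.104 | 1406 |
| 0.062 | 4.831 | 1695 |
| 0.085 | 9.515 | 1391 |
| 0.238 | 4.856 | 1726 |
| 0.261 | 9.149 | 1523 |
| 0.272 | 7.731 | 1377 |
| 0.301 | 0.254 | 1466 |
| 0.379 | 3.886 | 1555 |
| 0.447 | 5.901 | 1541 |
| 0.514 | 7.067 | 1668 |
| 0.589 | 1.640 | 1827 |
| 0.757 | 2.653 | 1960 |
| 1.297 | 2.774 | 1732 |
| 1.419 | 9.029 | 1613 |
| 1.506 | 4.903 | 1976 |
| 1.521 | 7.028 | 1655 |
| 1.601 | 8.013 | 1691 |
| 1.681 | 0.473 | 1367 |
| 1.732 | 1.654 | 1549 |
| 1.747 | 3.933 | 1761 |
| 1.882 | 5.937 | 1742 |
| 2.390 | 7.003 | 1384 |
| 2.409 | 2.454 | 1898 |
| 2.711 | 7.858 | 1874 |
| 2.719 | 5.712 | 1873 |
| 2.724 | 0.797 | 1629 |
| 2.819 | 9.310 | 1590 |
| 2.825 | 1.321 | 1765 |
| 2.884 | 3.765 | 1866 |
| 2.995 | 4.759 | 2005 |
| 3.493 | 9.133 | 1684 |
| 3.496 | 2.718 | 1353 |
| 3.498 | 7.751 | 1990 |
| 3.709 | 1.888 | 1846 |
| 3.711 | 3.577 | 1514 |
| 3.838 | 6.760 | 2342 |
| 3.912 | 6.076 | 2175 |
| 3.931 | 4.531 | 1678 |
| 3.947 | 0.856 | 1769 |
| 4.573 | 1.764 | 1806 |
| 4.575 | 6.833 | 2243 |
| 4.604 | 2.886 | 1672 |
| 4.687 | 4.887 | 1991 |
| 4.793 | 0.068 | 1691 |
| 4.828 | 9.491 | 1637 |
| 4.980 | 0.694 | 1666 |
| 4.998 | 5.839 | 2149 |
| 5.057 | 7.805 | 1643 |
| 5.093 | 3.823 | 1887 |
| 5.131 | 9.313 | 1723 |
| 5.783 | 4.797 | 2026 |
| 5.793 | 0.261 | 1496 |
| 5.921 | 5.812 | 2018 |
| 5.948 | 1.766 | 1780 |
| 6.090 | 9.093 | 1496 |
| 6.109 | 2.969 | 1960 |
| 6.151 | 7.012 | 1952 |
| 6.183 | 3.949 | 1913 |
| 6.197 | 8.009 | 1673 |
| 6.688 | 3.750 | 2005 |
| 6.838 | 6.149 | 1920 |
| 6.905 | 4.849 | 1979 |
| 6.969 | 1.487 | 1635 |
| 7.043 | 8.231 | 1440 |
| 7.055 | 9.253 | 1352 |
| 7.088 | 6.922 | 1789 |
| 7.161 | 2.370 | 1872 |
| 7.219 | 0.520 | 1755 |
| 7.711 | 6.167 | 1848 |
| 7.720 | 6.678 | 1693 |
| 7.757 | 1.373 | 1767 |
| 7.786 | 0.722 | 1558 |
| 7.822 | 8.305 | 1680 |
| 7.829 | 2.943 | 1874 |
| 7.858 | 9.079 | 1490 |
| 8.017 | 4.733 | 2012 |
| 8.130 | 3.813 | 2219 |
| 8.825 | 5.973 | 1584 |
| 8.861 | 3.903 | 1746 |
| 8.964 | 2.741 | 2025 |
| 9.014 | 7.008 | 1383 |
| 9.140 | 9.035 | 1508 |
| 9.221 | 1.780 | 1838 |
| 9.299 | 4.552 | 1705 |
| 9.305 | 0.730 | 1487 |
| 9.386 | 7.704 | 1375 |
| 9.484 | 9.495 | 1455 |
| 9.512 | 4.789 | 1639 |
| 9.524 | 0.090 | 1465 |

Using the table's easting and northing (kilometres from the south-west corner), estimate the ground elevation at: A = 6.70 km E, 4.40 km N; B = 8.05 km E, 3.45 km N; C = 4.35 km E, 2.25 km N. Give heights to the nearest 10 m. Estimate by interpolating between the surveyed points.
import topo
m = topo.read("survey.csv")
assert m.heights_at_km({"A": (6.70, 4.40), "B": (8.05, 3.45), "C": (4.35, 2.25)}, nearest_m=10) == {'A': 2060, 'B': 2170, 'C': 1730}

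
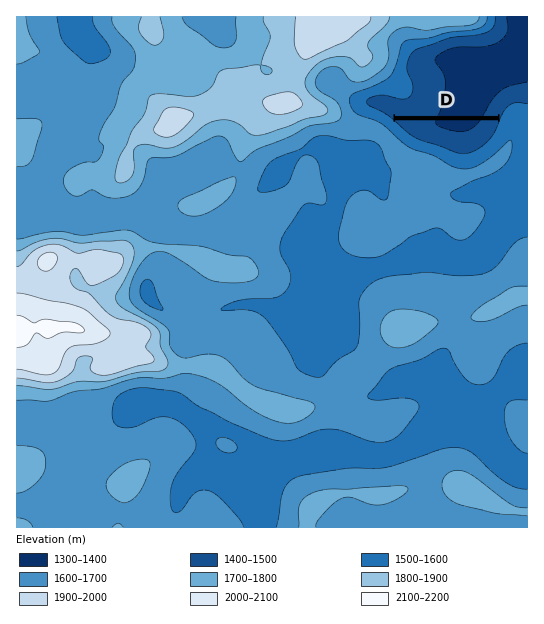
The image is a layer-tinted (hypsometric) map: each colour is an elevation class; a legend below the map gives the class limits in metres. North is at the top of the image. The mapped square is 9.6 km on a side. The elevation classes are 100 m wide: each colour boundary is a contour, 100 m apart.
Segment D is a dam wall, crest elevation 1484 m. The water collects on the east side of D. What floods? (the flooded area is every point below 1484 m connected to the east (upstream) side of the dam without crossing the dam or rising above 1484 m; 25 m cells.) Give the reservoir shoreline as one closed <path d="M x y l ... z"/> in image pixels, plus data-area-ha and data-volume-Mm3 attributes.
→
<path d="M497 120l-99 0-1 1 10 10 2 0 4 4 8 4 2 0 6 2 4 0 1 2 3 0 1 1 7 1 1 2 3 0 8 4 13 0 8-4 3-3 1 0 7-7 0-2 3-2 5-11 0-2z" data-area-ha="73" data-volume-Mm3="39.77"/>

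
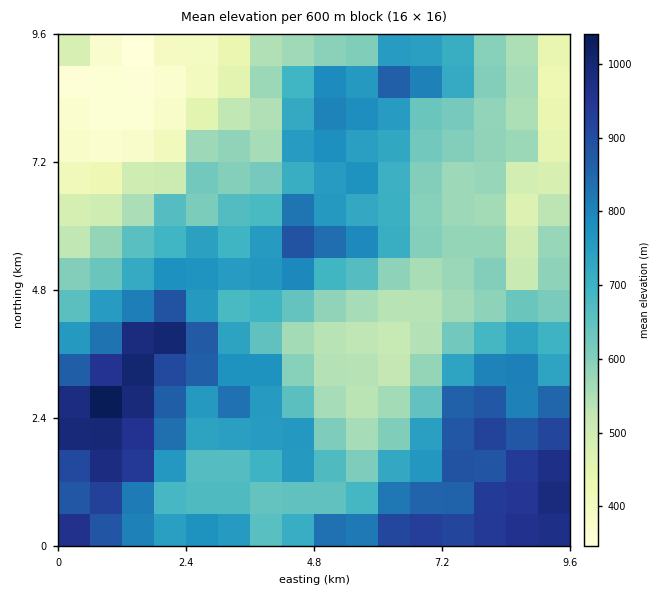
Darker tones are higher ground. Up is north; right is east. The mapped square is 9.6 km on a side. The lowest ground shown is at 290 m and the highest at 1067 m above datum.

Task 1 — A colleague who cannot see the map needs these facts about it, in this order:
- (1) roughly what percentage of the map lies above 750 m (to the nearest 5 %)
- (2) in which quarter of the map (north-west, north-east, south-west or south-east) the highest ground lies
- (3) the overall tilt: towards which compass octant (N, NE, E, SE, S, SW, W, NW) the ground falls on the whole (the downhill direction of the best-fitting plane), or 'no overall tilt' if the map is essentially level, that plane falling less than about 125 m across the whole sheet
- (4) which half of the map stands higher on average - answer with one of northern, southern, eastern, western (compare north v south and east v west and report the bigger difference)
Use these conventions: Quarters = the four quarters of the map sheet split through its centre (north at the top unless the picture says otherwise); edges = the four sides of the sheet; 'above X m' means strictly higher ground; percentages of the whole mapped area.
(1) Ground above 750 m makes up about 35 % of the sheet.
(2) The highest point lies in the south-west quarter of the map.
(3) On the whole the ground falls towards the north.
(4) On average the southern half of the map is the higher ground.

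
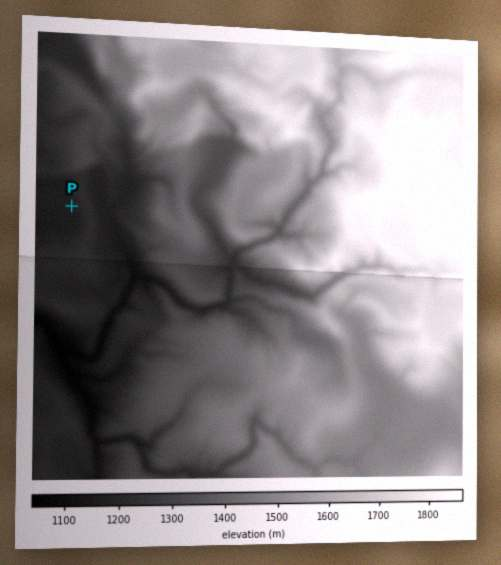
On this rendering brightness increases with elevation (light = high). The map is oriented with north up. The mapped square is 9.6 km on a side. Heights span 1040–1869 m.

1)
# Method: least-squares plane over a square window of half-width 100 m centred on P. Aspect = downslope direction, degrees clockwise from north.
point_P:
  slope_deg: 5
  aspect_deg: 232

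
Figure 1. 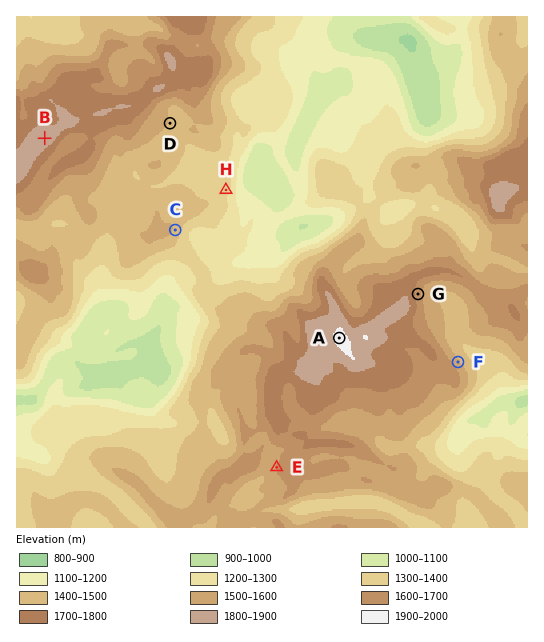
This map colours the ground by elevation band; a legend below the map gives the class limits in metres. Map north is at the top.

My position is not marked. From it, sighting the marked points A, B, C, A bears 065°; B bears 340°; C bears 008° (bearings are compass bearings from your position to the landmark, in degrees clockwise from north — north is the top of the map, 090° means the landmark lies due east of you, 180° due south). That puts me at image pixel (149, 426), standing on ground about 1290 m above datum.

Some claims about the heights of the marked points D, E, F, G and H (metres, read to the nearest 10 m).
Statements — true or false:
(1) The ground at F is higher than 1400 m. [true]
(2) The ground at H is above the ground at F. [false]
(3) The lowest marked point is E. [false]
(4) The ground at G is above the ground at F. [true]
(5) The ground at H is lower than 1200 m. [false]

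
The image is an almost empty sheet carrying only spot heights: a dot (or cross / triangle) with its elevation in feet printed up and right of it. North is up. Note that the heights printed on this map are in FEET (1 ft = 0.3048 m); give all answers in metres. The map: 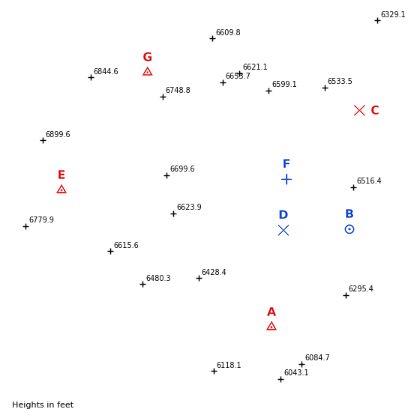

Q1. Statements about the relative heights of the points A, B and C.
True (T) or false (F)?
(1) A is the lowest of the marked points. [T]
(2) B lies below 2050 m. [T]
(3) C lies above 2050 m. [F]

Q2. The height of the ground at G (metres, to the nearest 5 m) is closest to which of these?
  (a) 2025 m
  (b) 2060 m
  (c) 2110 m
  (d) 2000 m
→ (b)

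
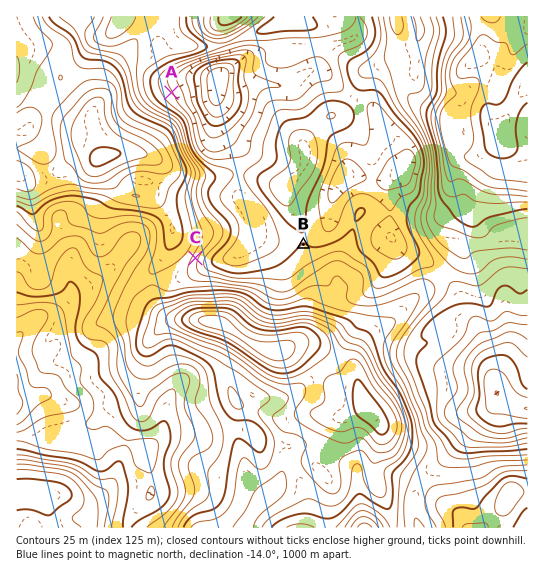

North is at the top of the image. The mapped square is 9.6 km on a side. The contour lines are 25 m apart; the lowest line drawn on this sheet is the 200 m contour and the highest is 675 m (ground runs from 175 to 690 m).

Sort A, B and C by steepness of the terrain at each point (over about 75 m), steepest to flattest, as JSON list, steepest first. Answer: ["C", "A", "B"]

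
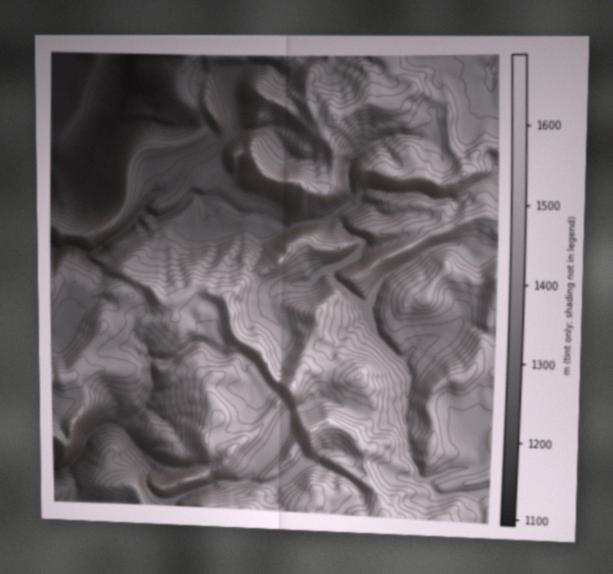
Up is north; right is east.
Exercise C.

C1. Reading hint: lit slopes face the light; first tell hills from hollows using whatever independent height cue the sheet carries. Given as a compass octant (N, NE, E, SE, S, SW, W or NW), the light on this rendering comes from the NE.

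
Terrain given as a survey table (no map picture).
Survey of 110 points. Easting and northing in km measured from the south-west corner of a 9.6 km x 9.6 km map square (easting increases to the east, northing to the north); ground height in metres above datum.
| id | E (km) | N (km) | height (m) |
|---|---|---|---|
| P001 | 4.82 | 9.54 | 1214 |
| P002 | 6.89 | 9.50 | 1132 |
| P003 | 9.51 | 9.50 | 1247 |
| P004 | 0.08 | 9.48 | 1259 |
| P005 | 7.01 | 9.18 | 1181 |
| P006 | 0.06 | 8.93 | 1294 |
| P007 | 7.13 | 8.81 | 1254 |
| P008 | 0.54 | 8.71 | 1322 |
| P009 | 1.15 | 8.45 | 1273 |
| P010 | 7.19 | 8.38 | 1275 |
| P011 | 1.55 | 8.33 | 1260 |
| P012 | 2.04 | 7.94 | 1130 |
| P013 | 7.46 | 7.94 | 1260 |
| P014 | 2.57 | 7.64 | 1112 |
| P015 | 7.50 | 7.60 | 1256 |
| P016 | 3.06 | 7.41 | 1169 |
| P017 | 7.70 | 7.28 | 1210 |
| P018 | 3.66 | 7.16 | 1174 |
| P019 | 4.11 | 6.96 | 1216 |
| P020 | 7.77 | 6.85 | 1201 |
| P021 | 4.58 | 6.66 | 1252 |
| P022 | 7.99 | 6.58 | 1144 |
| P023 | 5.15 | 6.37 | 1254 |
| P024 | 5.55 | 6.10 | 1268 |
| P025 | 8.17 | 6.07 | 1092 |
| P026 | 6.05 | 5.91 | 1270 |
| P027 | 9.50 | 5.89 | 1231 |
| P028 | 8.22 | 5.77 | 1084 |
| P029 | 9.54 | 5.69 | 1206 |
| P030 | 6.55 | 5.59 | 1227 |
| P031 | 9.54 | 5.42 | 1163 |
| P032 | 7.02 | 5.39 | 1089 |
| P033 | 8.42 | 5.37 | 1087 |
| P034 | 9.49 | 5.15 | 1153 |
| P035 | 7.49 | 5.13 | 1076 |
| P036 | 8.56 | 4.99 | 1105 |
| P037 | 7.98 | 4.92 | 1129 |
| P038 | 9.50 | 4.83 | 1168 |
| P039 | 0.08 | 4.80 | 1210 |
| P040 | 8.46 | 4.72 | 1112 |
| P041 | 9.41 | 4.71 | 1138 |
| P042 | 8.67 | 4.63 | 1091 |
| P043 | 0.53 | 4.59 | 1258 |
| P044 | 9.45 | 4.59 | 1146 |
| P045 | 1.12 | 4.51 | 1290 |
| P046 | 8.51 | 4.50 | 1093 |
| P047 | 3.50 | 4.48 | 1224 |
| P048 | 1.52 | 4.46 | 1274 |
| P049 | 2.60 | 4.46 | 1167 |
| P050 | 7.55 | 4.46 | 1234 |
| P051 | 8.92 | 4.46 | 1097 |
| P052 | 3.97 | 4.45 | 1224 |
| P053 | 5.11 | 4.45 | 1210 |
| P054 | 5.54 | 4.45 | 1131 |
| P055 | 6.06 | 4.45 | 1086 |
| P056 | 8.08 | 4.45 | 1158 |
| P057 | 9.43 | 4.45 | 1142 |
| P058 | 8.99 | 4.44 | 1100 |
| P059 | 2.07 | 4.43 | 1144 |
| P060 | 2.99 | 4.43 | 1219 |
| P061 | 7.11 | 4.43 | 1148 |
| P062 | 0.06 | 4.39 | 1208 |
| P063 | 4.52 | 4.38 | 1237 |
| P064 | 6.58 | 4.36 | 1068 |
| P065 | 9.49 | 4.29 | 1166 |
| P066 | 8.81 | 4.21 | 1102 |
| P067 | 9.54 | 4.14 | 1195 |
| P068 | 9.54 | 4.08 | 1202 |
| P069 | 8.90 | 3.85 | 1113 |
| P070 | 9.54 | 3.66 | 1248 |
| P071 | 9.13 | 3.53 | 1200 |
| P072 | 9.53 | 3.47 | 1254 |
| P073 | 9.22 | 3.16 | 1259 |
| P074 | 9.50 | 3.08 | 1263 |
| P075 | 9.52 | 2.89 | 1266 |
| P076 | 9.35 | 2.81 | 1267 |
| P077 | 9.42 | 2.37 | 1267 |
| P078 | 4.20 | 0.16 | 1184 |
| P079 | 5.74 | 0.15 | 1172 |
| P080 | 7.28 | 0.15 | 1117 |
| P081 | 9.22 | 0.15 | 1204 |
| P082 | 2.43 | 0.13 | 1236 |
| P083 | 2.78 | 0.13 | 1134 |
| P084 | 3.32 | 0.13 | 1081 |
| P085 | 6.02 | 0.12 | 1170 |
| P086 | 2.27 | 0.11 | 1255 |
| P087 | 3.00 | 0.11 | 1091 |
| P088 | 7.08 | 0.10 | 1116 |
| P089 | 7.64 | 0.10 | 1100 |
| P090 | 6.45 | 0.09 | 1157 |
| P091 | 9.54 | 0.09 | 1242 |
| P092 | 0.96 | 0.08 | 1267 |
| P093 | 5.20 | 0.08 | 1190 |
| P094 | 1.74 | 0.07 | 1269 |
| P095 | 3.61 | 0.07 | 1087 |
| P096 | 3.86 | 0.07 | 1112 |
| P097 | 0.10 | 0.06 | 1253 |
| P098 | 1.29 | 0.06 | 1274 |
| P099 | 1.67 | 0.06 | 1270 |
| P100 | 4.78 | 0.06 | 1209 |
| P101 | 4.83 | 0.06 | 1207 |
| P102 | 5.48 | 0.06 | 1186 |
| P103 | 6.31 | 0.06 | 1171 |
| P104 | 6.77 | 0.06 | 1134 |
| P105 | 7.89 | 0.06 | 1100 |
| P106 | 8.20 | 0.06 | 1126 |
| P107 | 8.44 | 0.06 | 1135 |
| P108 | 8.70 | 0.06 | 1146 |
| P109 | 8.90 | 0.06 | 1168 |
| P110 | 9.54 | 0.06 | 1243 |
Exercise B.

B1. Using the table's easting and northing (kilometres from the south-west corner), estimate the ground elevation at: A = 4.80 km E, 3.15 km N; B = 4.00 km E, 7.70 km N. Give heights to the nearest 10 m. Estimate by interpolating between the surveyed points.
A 1260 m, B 1150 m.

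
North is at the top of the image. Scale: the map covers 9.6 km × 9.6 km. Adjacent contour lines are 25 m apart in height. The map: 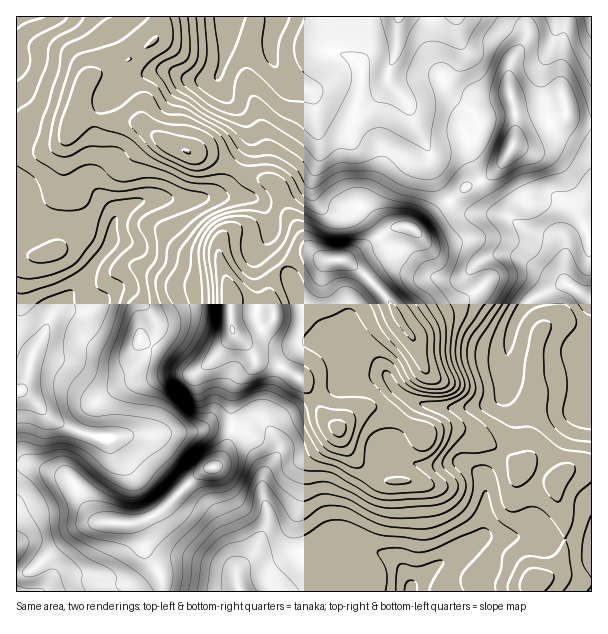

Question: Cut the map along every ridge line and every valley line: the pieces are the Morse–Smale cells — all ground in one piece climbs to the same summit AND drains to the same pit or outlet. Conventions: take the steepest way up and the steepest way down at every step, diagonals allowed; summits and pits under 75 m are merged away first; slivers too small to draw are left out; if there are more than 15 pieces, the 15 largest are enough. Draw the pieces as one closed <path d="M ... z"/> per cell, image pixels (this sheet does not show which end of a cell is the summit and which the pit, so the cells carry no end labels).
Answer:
<path d="M159 16l-143 1 1 575 145-1 0-13-17-27-1-14-8-15 23-10 35-34 12-9 12-5 8-14 6-19 0-39 3-9 19-21 0-5-6-10-14-14 8 4 7-1 17-10 6-6-2-33 4-12 8-10 18-9 9-2 10 3-11-9-8-18-11-14-7-21-7-11-9-4-21-5-32-18-25-5-15-6-36-24-29 0-34-5 5-19 7-18 42-19 22-17 10-12z"/><path d="M566 114l-50 25-14 25-13 12-24 11-48 42-13-3-11 2-45 31-22 1-18-6-12 4-14 7-8 10-4 12 2 33-6 6-17 10-13 0 12 11 7 13 24 6 18 10 16 20 11 20 14 12 16-14 12-6 9 0 21 8 23 14 6 6 3-3 16-5 21 4 39 20 17 17 7 0 24 12 6 0 9-11 6-2 18-2 1-343-20-3z"/><path d="M525 16l-364 0-1 16-10 12-22 17-42 19-7 18-5 19 34 5 29 0 36 24 15 6 25 5 32 18 21 5 9 4 7 11 7 21 11 14 8 18 15 11 19 1 6-1 45-31 11-2 13 3 48-42 20-7 17-16 12-21 2-8 0-24-6-19 0-26 18-31z"/><path d="M257 360l-22 23-3 9 0 39-6 19-8 14-12 5-12 9-35 34-23 10 8 15 1 14 17 27 0 14 430-1-1-125-18 2-6 2-9 11-6 0-24-12-7 0-17-17-39-20-21-4-16 5-3 3-6-6-23-14-21-8-9 0-12 6-16 14-14-12-11-20-16-20-18-10z"/><path d="M591 16l-65 1 2 18-18 31 0 26 6 19-1 31 10-9 29-12 12-7 1 2 9 5 16 1z"/>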